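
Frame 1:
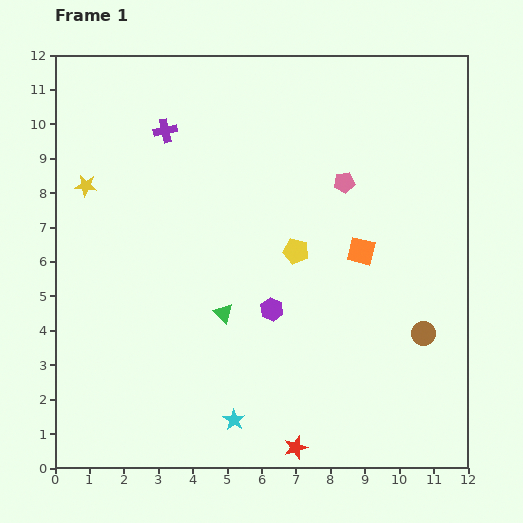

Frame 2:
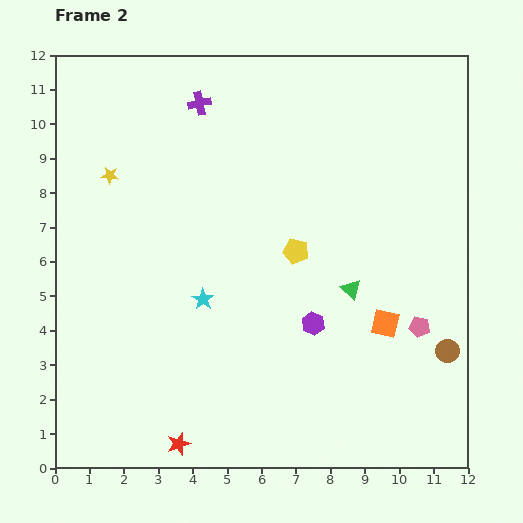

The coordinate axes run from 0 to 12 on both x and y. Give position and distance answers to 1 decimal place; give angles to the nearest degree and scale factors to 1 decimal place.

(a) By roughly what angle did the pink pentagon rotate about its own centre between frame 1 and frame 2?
17° clockwise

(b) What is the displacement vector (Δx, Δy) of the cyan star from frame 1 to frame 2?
(-0.9, 3.5)

The cyan star was at (5.2, 1.4) in frame 1 and (4.3, 4.9) in frame 2.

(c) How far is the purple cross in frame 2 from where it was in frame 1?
1.3

The purple cross moved from (3.2, 9.8) to (4.2, 10.6), a distance of √(1.0² + 0.8²) ≈ 1.3.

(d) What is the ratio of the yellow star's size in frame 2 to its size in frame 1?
0.8×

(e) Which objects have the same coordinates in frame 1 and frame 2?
the yellow pentagon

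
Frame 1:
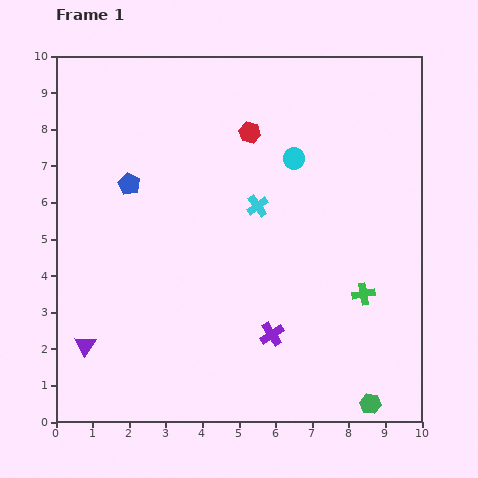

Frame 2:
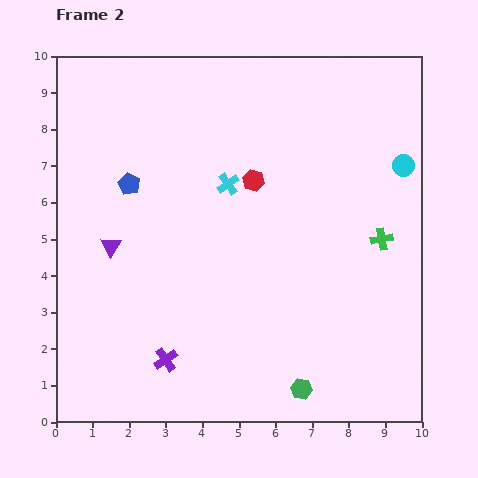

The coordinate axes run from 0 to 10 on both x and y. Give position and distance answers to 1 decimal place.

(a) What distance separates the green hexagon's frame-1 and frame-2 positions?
1.9

The green hexagon moved from (8.6, 0.5) to (6.7, 0.9), a distance of √(1.9² + 0.4²) ≈ 1.9.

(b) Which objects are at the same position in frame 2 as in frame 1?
the blue pentagon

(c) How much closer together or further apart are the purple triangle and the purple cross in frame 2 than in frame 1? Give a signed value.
-1.7

Distance in frame 1: 5.1. Distance in frame 2: 3.4.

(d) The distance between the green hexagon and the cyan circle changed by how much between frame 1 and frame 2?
-0.3

Distance in frame 1: 7.0. Distance in frame 2: 6.7.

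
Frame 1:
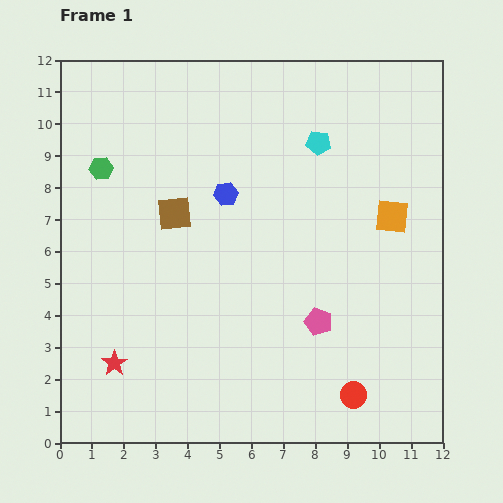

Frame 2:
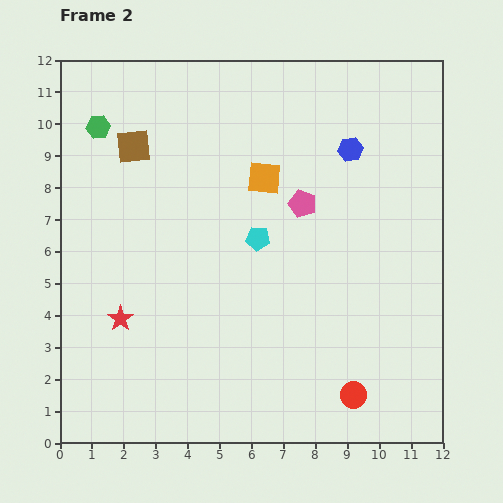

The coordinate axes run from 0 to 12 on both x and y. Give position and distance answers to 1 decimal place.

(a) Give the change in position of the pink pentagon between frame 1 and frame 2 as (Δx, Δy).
(-0.5, 3.7)

The pink pentagon was at (8.1, 3.8) in frame 1 and (7.6, 7.5) in frame 2.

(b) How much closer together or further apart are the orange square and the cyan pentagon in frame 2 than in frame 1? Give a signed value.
-1.4

Distance in frame 1: 3.3. Distance in frame 2: 1.9.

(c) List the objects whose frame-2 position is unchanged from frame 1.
the red circle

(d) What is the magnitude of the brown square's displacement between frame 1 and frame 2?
2.5

The brown square moved from (3.6, 7.2) to (2.3, 9.3), a distance of √(1.3² + 2.1²) ≈ 2.5.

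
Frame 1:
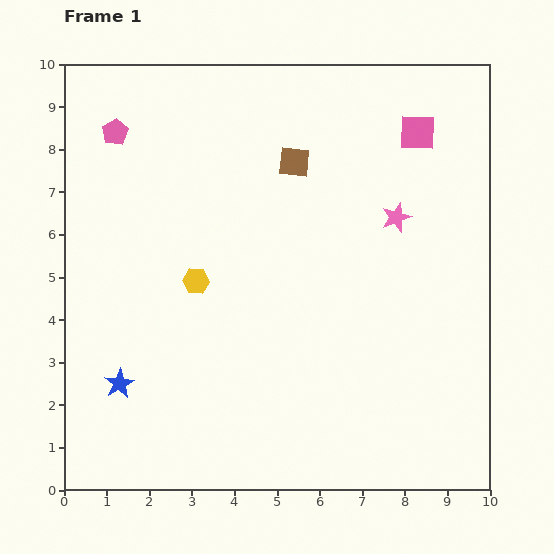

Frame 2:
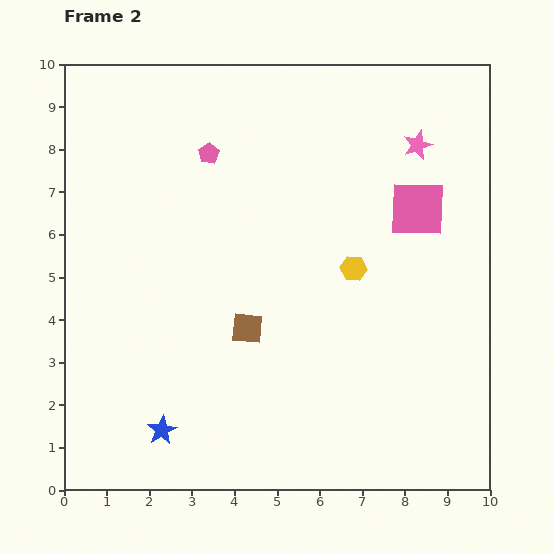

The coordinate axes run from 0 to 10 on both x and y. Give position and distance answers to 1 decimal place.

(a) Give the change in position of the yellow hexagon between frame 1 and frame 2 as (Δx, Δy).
(3.7, 0.3)

The yellow hexagon was at (3.1, 4.9) in frame 1 and (6.8, 5.2) in frame 2.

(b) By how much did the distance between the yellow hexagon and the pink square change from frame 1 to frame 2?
-4.2

Distance in frame 1: 6.3. Distance in frame 2: 2.1.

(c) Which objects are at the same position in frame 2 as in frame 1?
none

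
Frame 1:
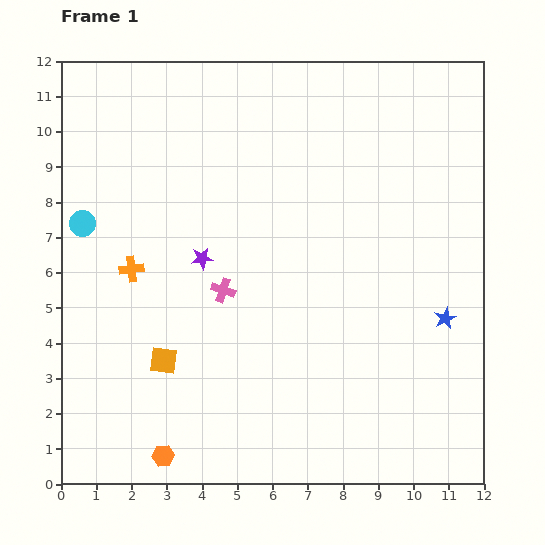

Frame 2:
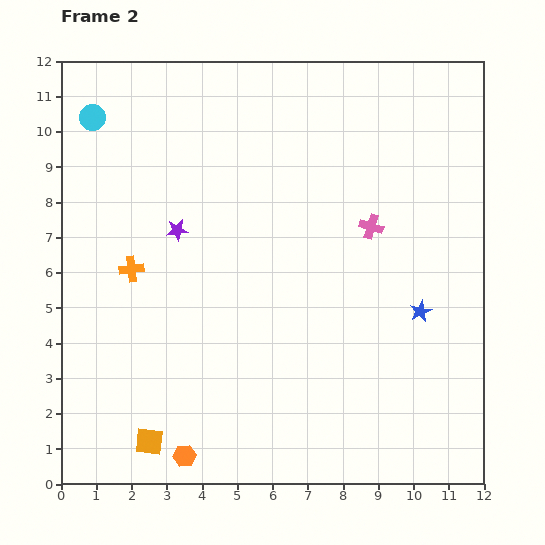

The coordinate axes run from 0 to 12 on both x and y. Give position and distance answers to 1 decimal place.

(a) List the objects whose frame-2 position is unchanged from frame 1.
the orange cross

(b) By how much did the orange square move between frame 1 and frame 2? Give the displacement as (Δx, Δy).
(-0.4, -2.3)

The orange square was at (2.9, 3.5) in frame 1 and (2.5, 1.2) in frame 2.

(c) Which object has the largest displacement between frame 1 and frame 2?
the pink cross

(moved 4.6; next 3.0)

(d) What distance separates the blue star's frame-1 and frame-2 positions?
0.7

The blue star moved from (10.9, 4.7) to (10.2, 4.9), a distance of √(0.7² + 0.2²) ≈ 0.7.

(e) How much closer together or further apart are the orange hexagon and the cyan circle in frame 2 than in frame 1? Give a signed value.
+2.9

Distance in frame 1: 7.0. Distance in frame 2: 9.9.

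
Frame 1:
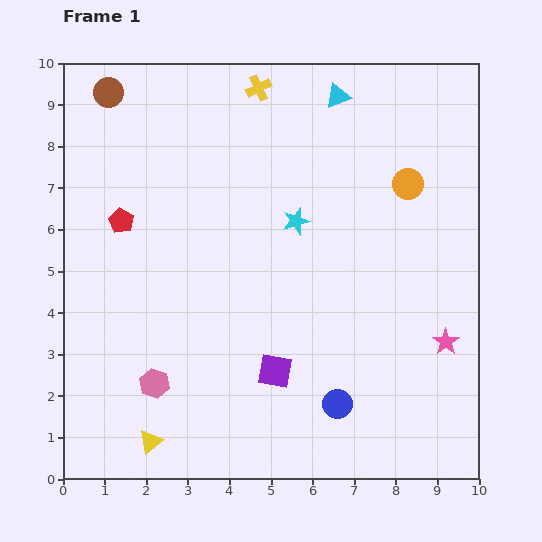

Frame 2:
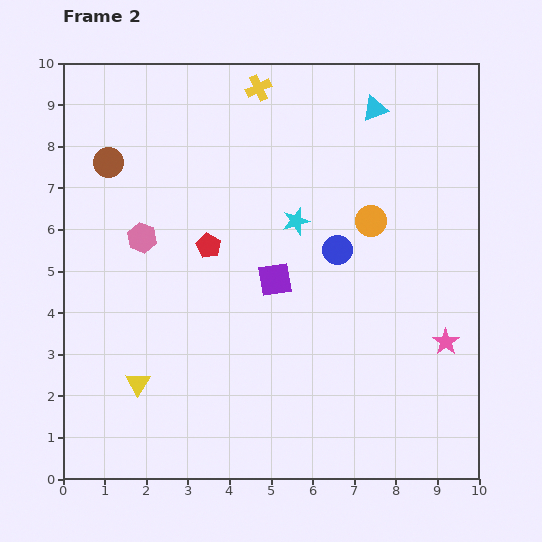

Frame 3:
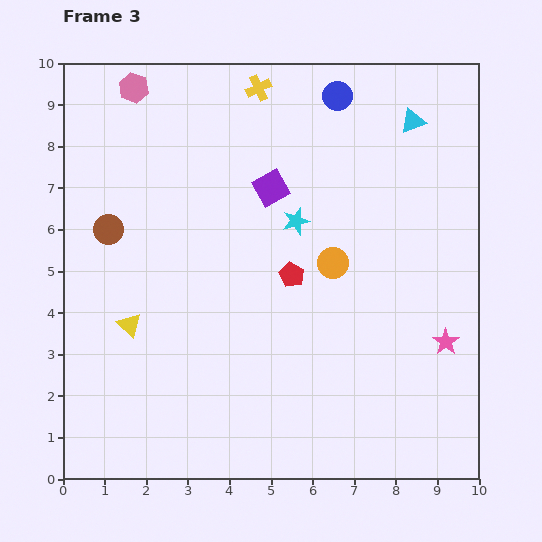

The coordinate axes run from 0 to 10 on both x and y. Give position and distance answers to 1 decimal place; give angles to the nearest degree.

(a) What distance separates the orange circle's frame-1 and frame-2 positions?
1.3

The orange circle moved from (8.3, 7.1) to (7.4, 6.2), a distance of √(0.9² + 0.9²) ≈ 1.3.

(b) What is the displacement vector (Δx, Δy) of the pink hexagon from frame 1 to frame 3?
(-0.5, 7.1)

The pink hexagon was at (2.2, 2.3) in frame 1 and (1.7, 9.4) in frame 3.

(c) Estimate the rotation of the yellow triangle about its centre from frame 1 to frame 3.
37° counter-clockwise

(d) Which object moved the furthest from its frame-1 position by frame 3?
the blue circle

(moved 7.4; next 7.1)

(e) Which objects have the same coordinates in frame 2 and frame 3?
the yellow cross, the cyan star, the pink star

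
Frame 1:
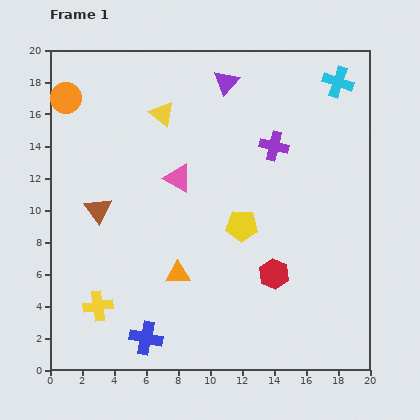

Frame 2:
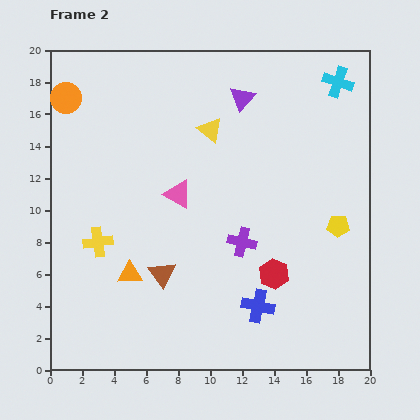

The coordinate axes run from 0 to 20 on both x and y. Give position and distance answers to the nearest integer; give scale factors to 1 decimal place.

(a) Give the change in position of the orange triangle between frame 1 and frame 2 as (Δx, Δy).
(-3, 0)

The orange triangle was at (8, 6) in frame 1 and (5, 6) in frame 2.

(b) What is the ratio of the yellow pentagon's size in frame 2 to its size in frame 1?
0.7×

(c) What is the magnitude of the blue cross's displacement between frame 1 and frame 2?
7

The blue cross moved from (6, 2) to (13, 4), a distance of √(7² + 2²) ≈ 7.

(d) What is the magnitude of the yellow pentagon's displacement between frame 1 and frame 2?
6

The yellow pentagon moved from (12, 9) to (18, 9), a distance of √(6² + 0²) ≈ 6.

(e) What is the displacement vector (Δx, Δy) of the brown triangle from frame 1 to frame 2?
(4, -4)

The brown triangle was at (3, 10) in frame 1 and (7, 6) in frame 2.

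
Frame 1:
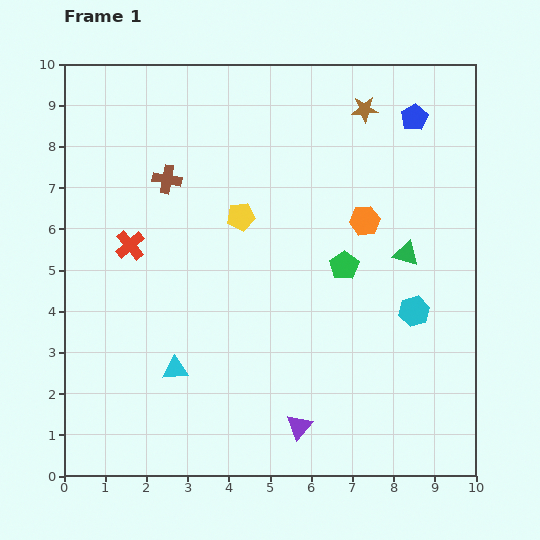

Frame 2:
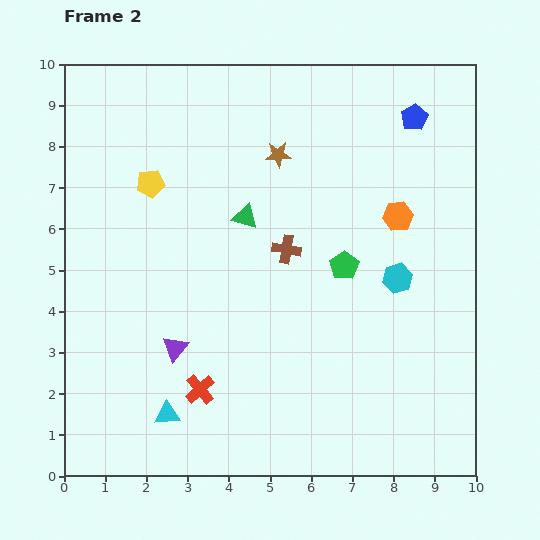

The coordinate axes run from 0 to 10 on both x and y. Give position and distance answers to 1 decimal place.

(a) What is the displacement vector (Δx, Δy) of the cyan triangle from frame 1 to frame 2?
(-0.2, -1.1)

The cyan triangle was at (2.7, 2.6) in frame 1 and (2.5, 1.5) in frame 2.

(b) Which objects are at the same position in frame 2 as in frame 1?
the green pentagon, the blue pentagon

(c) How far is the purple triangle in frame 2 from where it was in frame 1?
3.6

The purple triangle moved from (5.7, 1.2) to (2.7, 3.1), a distance of √(3.0² + 1.9²) ≈ 3.6.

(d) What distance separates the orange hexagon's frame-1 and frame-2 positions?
0.8

The orange hexagon moved from (7.3, 6.2) to (8.1, 6.3), a distance of √(0.8² + 0.1²) ≈ 0.8.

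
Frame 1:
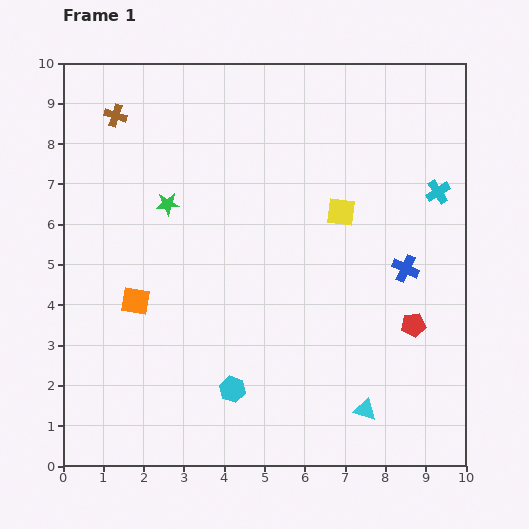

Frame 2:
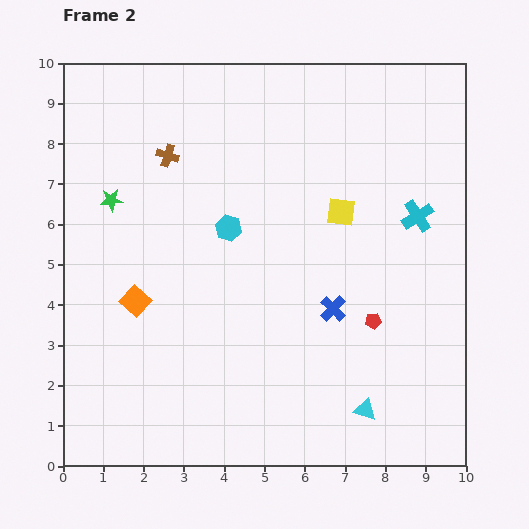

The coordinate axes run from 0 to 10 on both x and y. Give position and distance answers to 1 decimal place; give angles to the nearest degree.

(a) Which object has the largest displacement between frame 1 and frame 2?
the cyan hexagon

(moved 4.0; next 2.1)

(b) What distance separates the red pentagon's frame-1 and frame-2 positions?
1.0

The red pentagon moved from (8.7, 3.5) to (7.7, 3.6), a distance of √(1.0² + 0.1²) ≈ 1.0.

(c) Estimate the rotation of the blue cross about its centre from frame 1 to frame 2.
20° clockwise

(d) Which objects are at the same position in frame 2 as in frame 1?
the yellow square, the orange square, the cyan triangle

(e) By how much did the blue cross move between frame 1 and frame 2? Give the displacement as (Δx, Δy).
(-1.8, -1.0)

The blue cross was at (8.5, 4.9) in frame 1 and (6.7, 3.9) in frame 2.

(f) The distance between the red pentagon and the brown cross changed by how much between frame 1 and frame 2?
-2.5

Distance in frame 1: 9.0. Distance in frame 2: 6.5.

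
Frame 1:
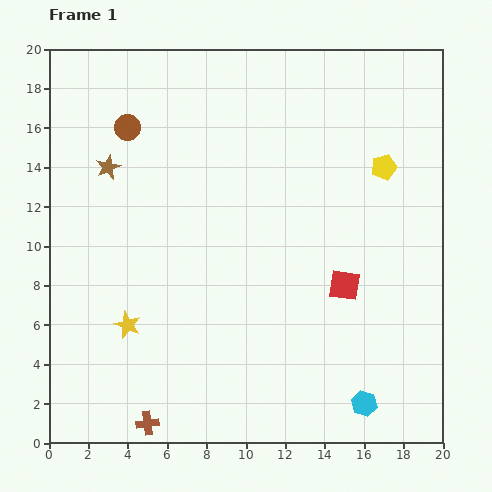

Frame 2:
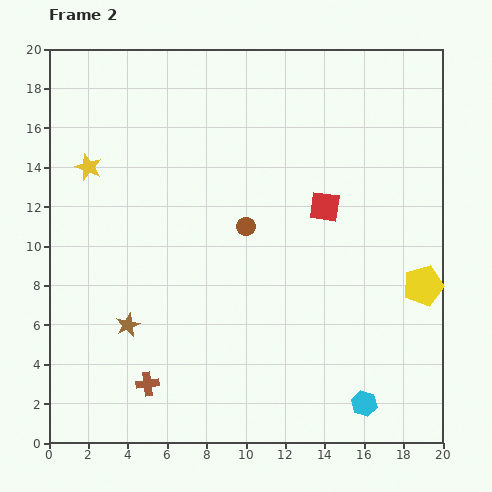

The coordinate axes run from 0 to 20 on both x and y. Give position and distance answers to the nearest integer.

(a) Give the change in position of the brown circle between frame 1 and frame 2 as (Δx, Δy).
(6, -5)

The brown circle was at (4, 16) in frame 1 and (10, 11) in frame 2.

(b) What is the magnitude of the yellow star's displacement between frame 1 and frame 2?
8

The yellow star moved from (4, 6) to (2, 14), a distance of √(2² + 8²) ≈ 8.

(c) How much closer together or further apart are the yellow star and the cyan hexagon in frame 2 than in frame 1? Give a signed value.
+5

Distance in frame 1: 13. Distance in frame 2: 18.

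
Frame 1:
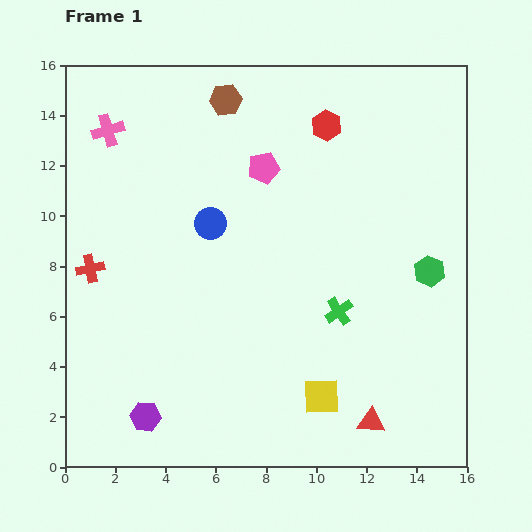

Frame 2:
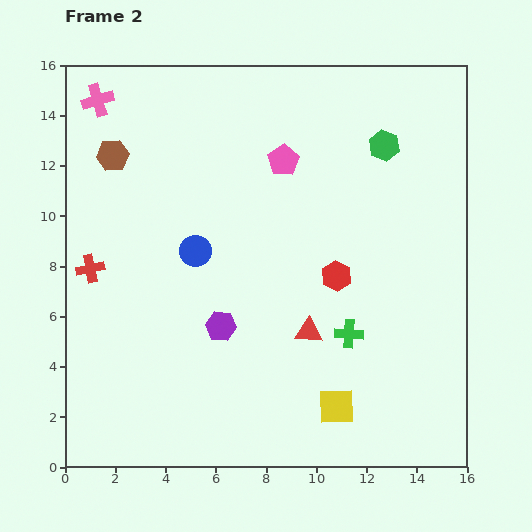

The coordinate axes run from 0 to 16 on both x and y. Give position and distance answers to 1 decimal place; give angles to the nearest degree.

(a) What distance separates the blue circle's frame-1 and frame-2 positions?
1.3

The blue circle moved from (5.8, 9.7) to (5.2, 8.6), a distance of √(0.6² + 1.1²) ≈ 1.3.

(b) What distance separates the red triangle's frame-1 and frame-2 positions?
4.4

The red triangle moved from (12.2, 1.8) to (9.7, 5.4), a distance of √(2.5² + 3.6²) ≈ 4.4.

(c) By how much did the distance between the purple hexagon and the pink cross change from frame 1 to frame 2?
-1.3

Distance in frame 1: 11.5. Distance in frame 2: 10.2.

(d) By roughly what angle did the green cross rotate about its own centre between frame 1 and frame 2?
39° clockwise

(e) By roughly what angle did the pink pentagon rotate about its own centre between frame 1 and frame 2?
21° counter-clockwise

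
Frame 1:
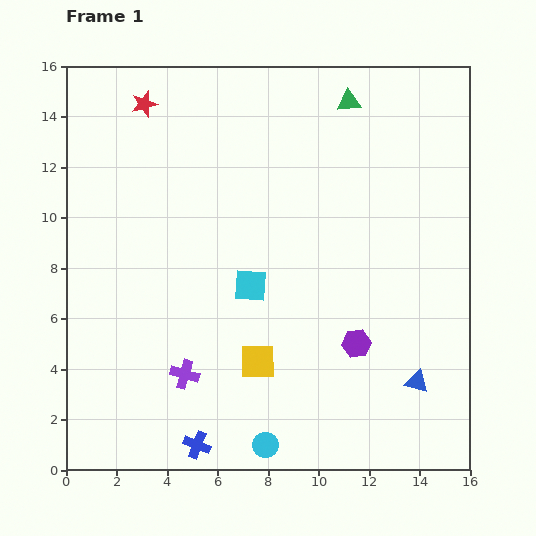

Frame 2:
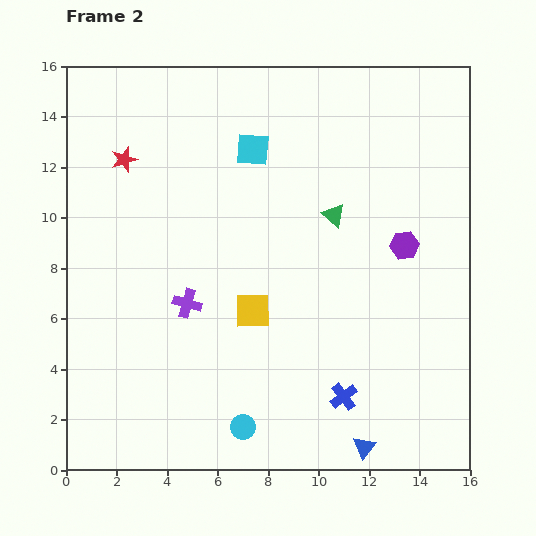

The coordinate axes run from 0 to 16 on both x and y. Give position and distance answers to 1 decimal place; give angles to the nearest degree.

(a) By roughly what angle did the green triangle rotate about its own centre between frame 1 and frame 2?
47° clockwise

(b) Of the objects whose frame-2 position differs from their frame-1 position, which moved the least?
the cyan circle

(moved 1.1)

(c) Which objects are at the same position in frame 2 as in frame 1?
none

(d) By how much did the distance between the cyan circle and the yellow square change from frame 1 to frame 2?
+1.3

Distance in frame 1: 3.3. Distance in frame 2: 4.6.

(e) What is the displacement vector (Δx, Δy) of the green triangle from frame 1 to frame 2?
(-0.6, -4.5)

The green triangle was at (11.2, 14.6) in frame 1 and (10.6, 10.1) in frame 2.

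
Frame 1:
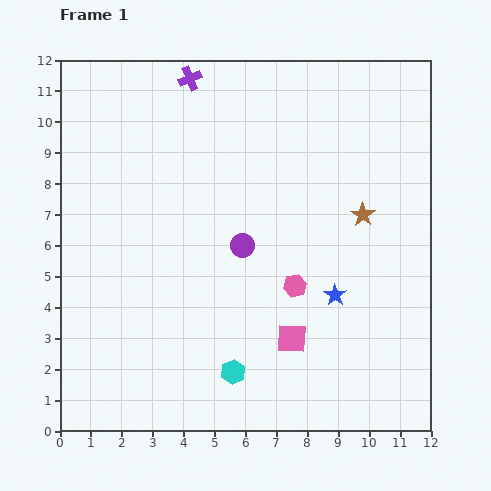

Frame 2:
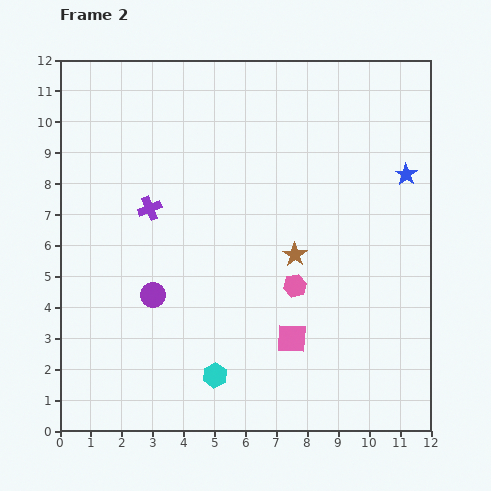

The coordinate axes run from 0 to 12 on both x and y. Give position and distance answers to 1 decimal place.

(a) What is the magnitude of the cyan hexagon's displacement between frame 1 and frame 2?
0.6

The cyan hexagon moved from (5.6, 1.9) to (5.0, 1.8), a distance of √(0.6² + 0.1²) ≈ 0.6.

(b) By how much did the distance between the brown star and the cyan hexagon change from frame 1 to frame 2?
-1.9

Distance in frame 1: 6.6. Distance in frame 2: 4.7.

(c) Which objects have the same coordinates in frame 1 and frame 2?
the pink square, the pink hexagon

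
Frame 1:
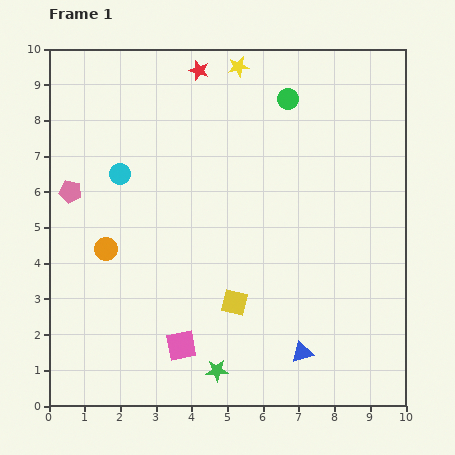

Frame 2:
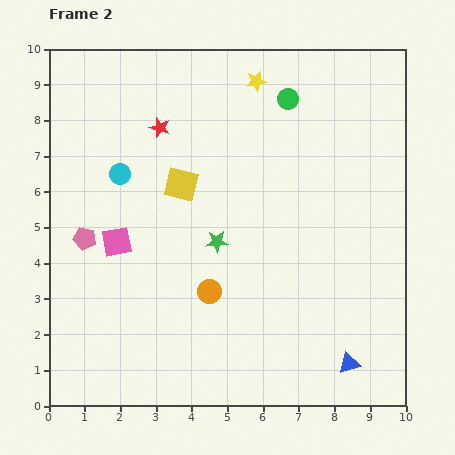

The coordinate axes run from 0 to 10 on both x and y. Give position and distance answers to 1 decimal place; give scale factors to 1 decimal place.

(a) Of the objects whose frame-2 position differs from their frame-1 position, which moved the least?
the yellow star

(moved 0.6)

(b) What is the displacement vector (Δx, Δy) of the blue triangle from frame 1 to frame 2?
(1.3, -0.3)

The blue triangle was at (7.1, 1.5) in frame 1 and (8.4, 1.2) in frame 2.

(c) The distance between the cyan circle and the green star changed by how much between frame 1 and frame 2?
-2.8

Distance in frame 1: 6.1. Distance in frame 2: 3.3.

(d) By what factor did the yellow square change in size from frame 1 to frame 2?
1.3×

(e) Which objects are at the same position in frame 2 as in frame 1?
the cyan circle, the green circle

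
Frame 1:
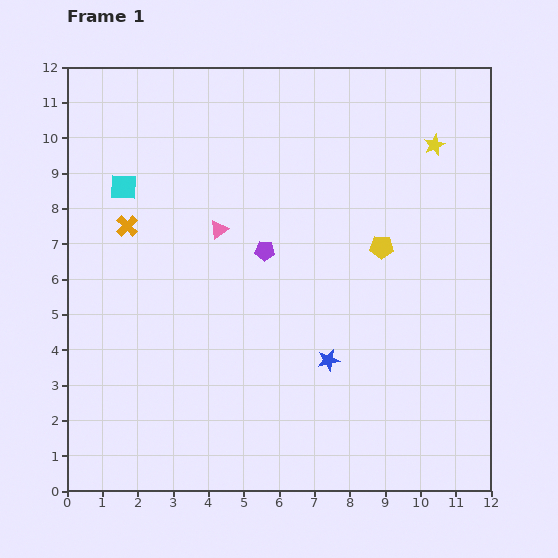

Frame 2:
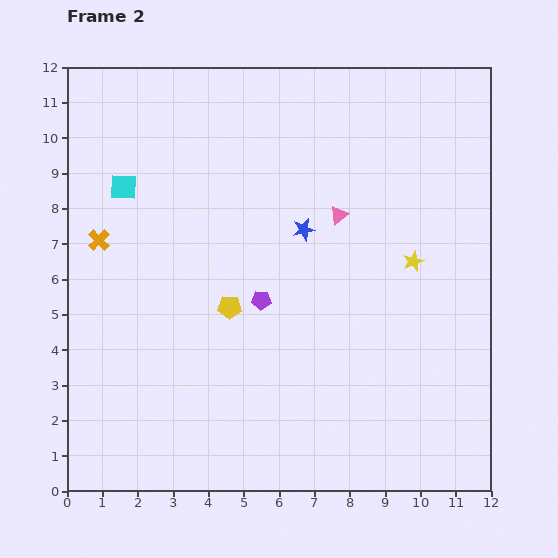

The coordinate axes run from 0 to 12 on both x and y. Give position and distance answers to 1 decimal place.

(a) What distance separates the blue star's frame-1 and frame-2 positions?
3.8

The blue star moved from (7.4, 3.7) to (6.7, 7.4), a distance of √(0.7² + 3.7²) ≈ 3.8.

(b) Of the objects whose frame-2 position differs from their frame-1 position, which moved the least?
the orange cross

(moved 0.9)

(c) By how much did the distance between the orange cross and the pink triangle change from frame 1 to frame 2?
+4.2

Distance in frame 1: 2.6. Distance in frame 2: 6.8.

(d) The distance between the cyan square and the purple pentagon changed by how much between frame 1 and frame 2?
+0.6

Distance in frame 1: 4.4. Distance in frame 2: 5.0.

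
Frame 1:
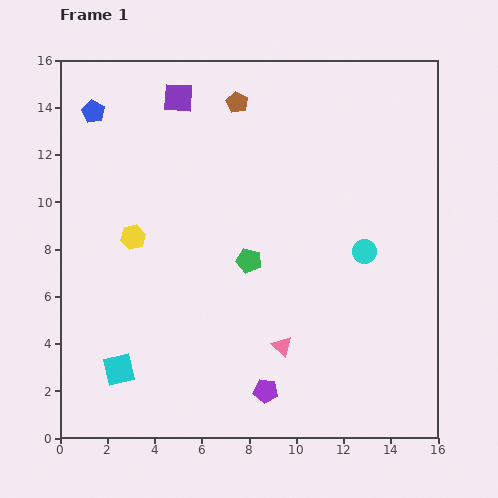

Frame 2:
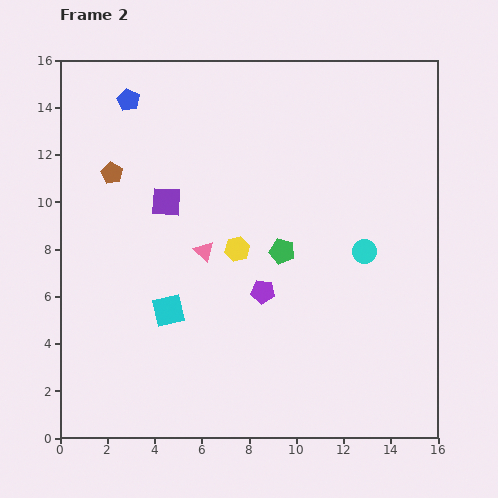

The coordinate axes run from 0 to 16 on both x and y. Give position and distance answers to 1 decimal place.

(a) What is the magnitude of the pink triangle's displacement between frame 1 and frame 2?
5.2

The pink triangle moved from (9.4, 3.9) to (6.1, 7.9), a distance of √(3.3² + 4.0²) ≈ 5.2.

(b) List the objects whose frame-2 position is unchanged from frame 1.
the cyan circle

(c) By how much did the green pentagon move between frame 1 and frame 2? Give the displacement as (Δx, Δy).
(1.4, 0.4)

The green pentagon was at (8.0, 7.5) in frame 1 and (9.4, 7.9) in frame 2.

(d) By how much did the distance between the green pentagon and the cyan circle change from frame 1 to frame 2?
-1.4

Distance in frame 1: 4.9. Distance in frame 2: 3.5.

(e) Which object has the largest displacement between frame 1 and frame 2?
the brown pentagon

(moved 6.1; next 5.2)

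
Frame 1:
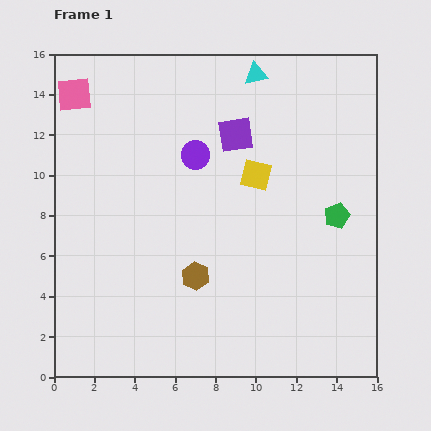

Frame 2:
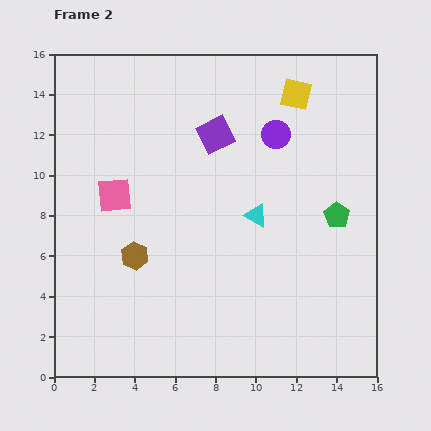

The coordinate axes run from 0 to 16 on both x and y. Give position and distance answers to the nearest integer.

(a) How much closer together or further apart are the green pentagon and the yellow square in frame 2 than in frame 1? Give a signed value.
+2

Distance in frame 1: 4. Distance in frame 2: 6.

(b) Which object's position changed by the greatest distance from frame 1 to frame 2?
the cyan triangle

(moved 7; next 5)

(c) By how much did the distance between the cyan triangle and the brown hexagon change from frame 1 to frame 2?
-4

Distance in frame 1: 10. Distance in frame 2: 6.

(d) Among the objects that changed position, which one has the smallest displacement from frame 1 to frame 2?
the purple square

(moved 1)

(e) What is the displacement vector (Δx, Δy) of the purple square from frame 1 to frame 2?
(-1, 0)

The purple square was at (9, 12) in frame 1 and (8, 12) in frame 2.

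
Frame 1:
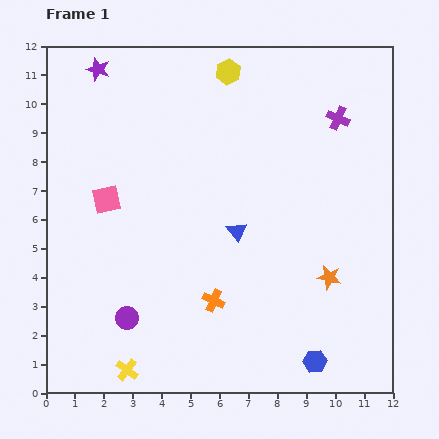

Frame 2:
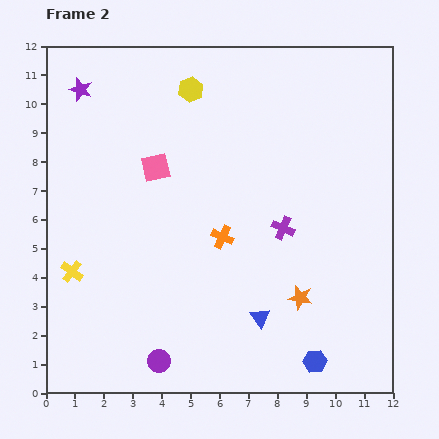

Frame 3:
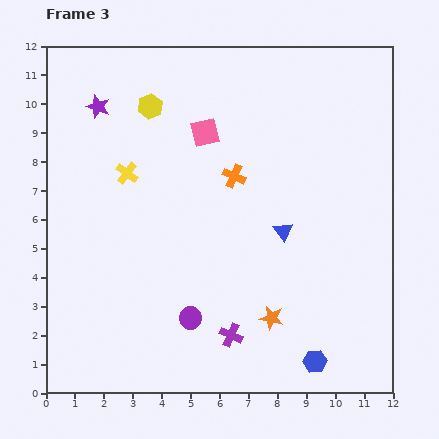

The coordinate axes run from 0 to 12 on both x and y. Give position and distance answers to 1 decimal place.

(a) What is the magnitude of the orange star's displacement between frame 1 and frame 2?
1.2

The orange star moved from (9.8, 4.0) to (8.8, 3.3), a distance of √(1.0² + 0.7²) ≈ 1.2.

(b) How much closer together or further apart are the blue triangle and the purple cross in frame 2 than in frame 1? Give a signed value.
-2.0

Distance in frame 1: 5.2. Distance in frame 2: 3.2.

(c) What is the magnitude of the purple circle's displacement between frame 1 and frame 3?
2.2

The purple circle moved from (2.8, 2.6) to (5.0, 2.6), a distance of √(2.2² + 0.0²) ≈ 2.2.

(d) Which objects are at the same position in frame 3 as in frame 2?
the blue hexagon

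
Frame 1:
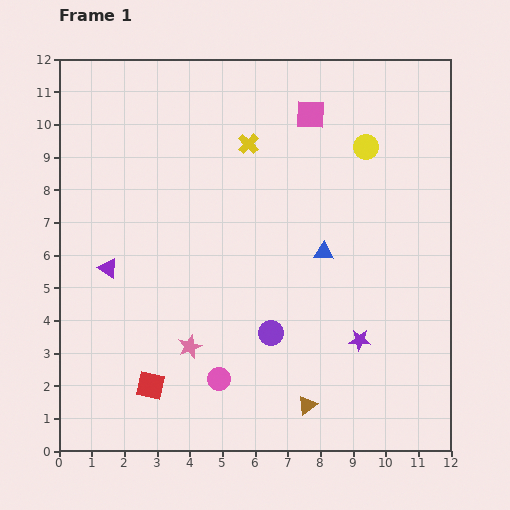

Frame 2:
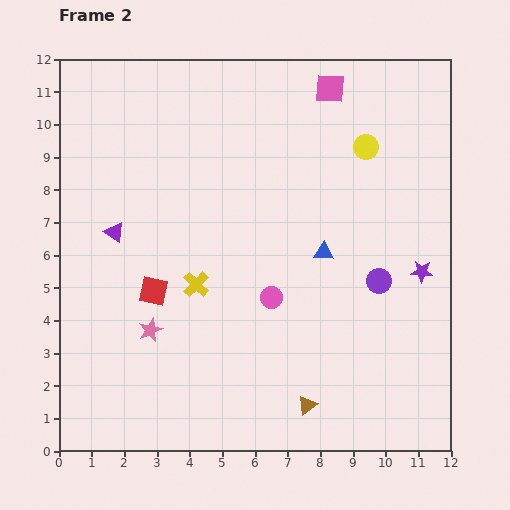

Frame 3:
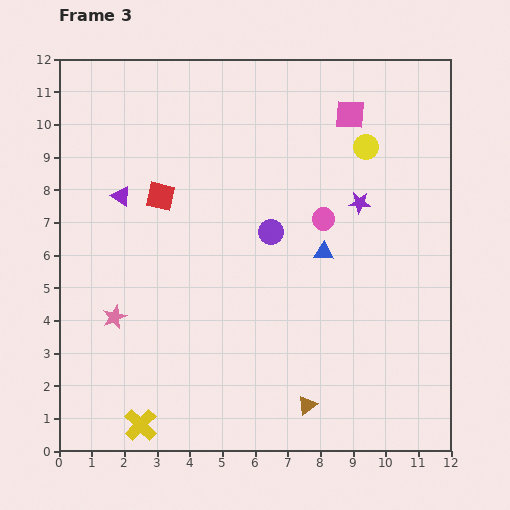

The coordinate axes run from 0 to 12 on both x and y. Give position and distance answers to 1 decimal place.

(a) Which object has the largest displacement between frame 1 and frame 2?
the yellow cross

(moved 4.6; next 3.7)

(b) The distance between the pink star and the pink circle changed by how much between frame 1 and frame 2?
+2.5

Distance in frame 1: 1.3. Distance in frame 2: 3.8.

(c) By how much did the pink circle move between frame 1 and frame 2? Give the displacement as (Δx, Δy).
(1.6, 2.5)

The pink circle was at (4.9, 2.2) in frame 1 and (6.5, 4.7) in frame 2.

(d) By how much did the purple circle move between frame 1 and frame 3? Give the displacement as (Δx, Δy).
(0.0, 3.1)

The purple circle was at (6.5, 3.6) in frame 1 and (6.5, 6.7) in frame 3.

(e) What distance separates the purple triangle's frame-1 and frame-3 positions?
2.2

The purple triangle moved from (1.5, 5.6) to (1.9, 7.8), a distance of √(0.4² + 2.2²) ≈ 2.2.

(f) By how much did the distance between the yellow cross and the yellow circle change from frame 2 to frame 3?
+4.2

Distance in frame 2: 6.7. Distance in frame 3: 10.9.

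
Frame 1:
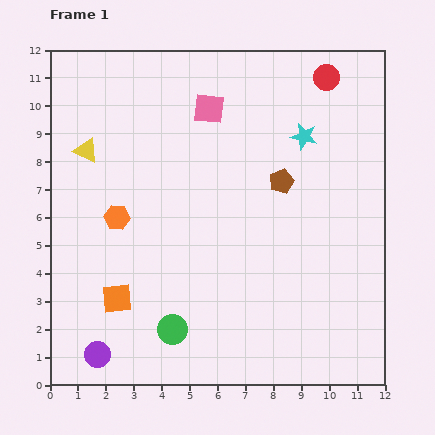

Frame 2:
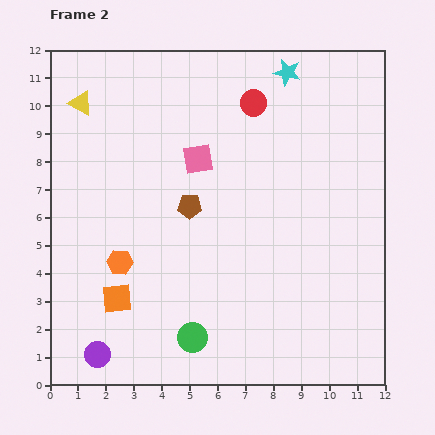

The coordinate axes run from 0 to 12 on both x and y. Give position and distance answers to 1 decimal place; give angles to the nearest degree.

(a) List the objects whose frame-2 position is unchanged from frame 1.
the orange square, the purple circle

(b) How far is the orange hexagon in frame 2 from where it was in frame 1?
1.6

The orange hexagon moved from (2.4, 6.0) to (2.5, 4.4), a distance of √(0.1² + 1.6²) ≈ 1.6.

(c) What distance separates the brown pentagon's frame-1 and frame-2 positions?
3.4

The brown pentagon moved from (8.3, 7.3) to (5.0, 6.4), a distance of √(3.3² + 0.9²) ≈ 3.4.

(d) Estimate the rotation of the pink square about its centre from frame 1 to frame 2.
15° counter-clockwise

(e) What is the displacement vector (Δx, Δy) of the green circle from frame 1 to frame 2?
(0.7, -0.3)

The green circle was at (4.4, 2.0) in frame 1 and (5.1, 1.7) in frame 2.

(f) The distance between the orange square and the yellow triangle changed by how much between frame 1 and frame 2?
+1.7

Distance in frame 1: 5.4. Distance in frame 2: 7.1.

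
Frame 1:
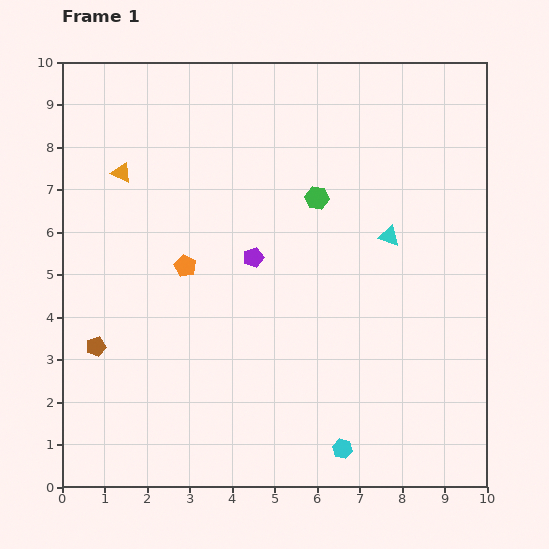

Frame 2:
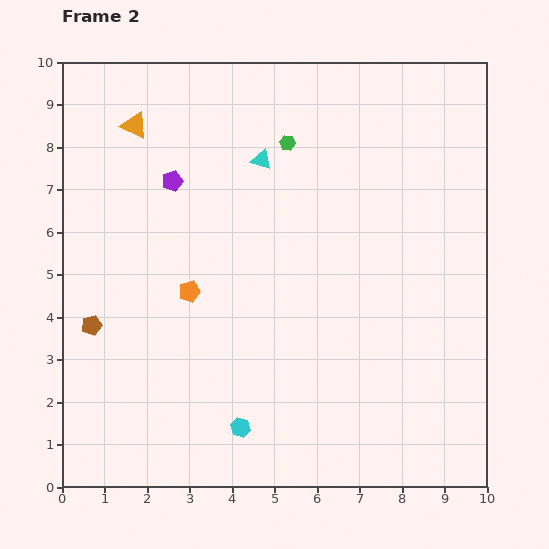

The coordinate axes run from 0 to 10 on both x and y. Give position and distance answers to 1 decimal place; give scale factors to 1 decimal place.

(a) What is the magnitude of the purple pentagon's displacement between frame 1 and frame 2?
2.6

The purple pentagon moved from (4.5, 5.4) to (2.6, 7.2), a distance of √(1.9² + 1.8²) ≈ 2.6.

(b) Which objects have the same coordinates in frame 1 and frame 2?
none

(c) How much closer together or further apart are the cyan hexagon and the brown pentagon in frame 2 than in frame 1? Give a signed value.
-2.1

Distance in frame 1: 6.3. Distance in frame 2: 4.2.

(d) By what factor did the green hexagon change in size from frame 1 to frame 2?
0.7×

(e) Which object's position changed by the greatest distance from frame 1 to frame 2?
the cyan triangle

(moved 3.5; next 2.6)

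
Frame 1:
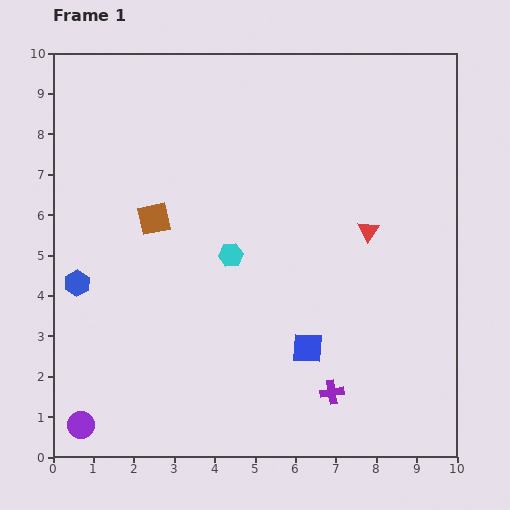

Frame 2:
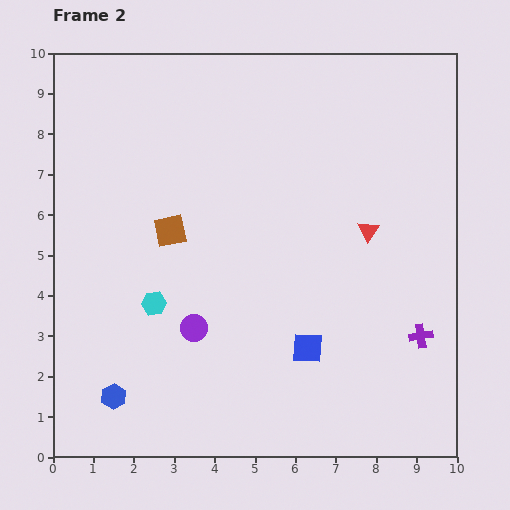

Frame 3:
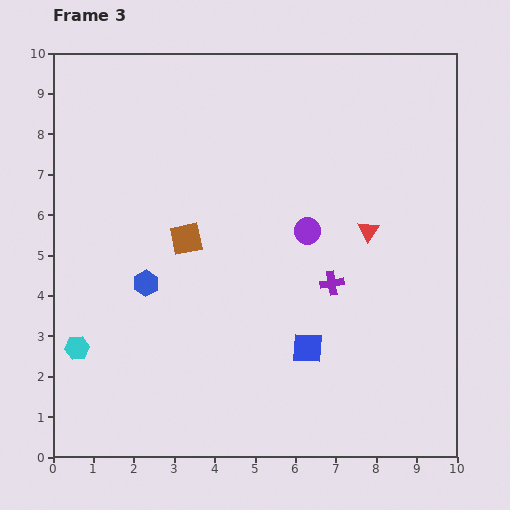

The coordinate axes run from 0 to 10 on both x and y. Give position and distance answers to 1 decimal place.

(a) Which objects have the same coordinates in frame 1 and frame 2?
the red triangle, the blue square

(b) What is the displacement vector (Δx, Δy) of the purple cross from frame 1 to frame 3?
(0.0, 2.7)

The purple cross was at (6.9, 1.6) in frame 1 and (6.9, 4.3) in frame 3.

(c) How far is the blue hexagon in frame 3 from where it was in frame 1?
1.7

The blue hexagon moved from (0.6, 4.3) to (2.3, 4.3), a distance of √(1.7² + 0.0²) ≈ 1.7.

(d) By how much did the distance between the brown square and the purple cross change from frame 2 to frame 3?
-2.9

Distance in frame 2: 6.7. Distance in frame 3: 3.8.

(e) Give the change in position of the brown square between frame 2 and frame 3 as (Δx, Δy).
(0.4, -0.2)

The brown square was at (2.9, 5.6) in frame 2 and (3.3, 5.4) in frame 3.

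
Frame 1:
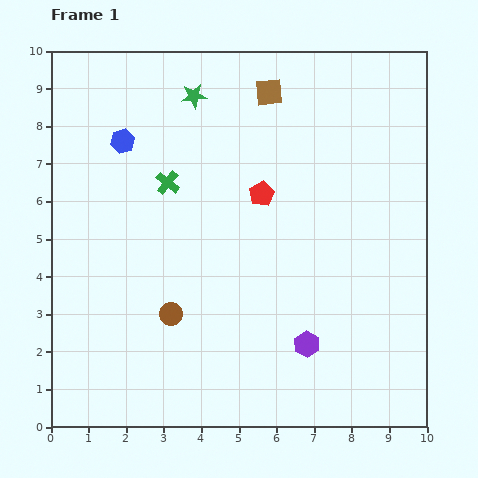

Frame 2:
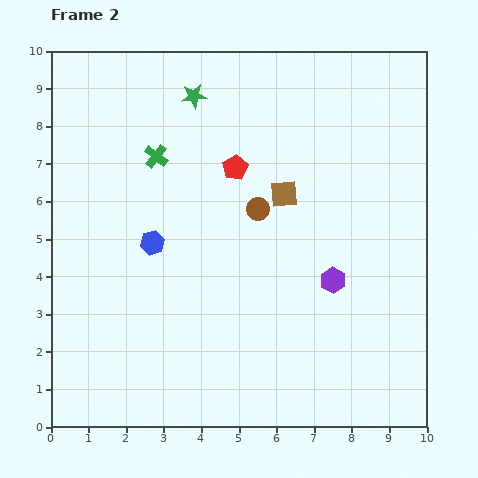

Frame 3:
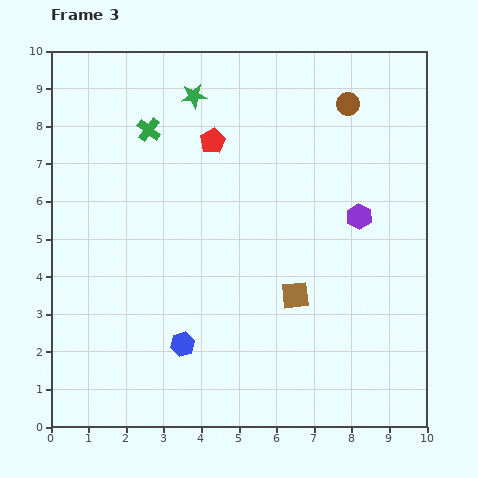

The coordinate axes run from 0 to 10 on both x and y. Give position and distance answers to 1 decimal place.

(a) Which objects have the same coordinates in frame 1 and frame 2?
the green star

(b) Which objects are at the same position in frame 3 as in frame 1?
the green star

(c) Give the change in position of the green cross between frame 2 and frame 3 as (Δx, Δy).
(-0.2, 0.7)

The green cross was at (2.8, 7.2) in frame 2 and (2.6, 7.9) in frame 3.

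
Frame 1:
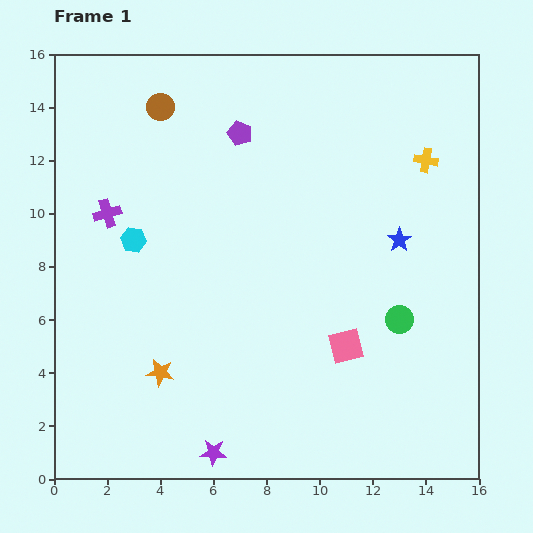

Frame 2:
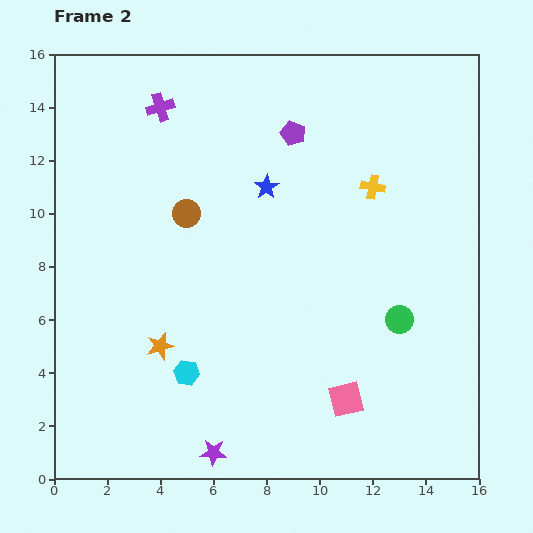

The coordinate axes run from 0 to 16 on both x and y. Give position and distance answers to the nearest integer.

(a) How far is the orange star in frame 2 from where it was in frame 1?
1

The orange star moved from (4, 4) to (4, 5), a distance of √(0² + 1²) ≈ 1.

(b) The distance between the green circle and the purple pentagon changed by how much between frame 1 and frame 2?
-1

Distance in frame 1: 9. Distance in frame 2: 8.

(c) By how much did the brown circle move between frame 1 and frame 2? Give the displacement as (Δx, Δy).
(1, -4)

The brown circle was at (4, 14) in frame 1 and (5, 10) in frame 2.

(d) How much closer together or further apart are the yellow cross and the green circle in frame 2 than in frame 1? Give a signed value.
-1

Distance in frame 1: 6. Distance in frame 2: 5.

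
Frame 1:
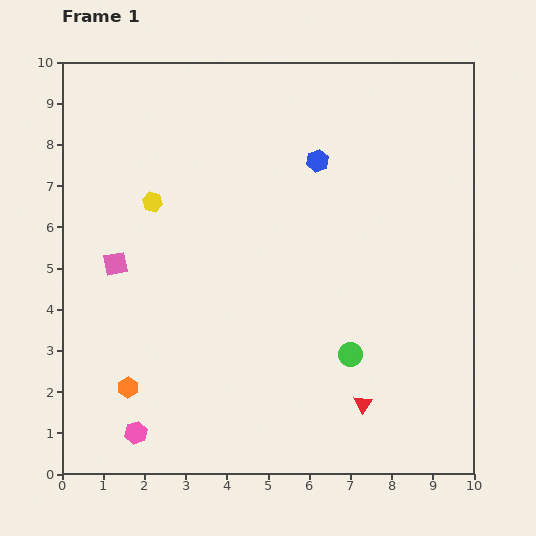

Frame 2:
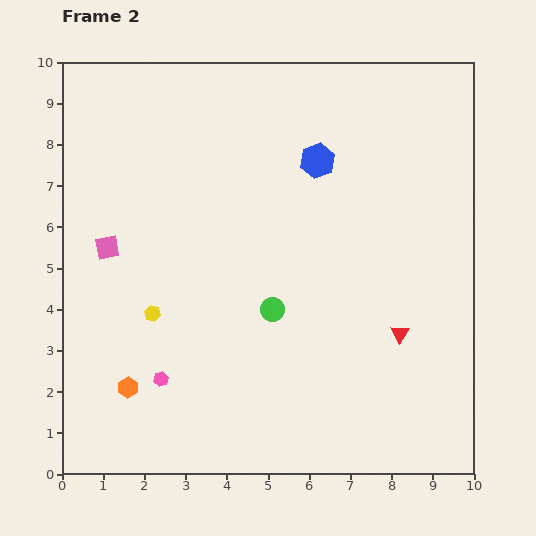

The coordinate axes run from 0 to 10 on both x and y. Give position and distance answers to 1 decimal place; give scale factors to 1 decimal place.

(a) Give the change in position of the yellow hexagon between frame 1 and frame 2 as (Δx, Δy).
(0.0, -2.7)

The yellow hexagon was at (2.2, 6.6) in frame 1 and (2.2, 3.9) in frame 2.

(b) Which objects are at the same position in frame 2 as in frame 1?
the blue hexagon, the orange hexagon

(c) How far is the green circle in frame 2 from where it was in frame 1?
2.2

The green circle moved from (7.0, 2.9) to (5.1, 4.0), a distance of √(1.9² + 1.1²) ≈ 2.2.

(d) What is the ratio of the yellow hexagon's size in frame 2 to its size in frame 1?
0.8×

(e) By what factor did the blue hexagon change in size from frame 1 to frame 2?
1.6×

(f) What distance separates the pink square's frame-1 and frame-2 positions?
0.4

The pink square moved from (1.3, 5.1) to (1.1, 5.5), a distance of √(0.2² + 0.4²) ≈ 0.4.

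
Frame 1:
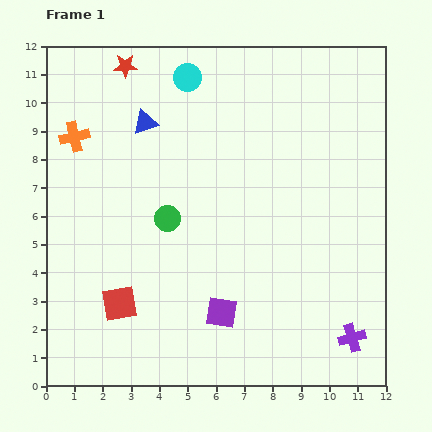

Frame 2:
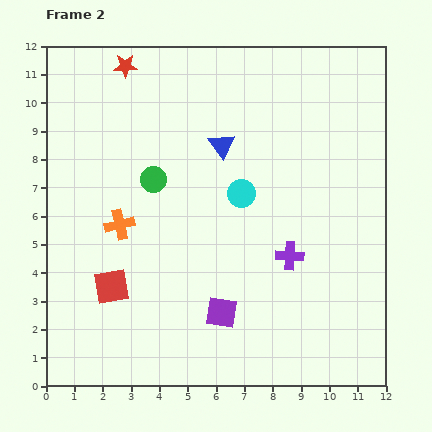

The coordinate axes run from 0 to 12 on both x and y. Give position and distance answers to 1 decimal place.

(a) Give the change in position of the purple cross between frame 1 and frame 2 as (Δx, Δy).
(-2.2, 2.9)

The purple cross was at (10.8, 1.7) in frame 1 and (8.6, 4.6) in frame 2.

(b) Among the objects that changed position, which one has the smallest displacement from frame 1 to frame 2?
the red square

(moved 0.7)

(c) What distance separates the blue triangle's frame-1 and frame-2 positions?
2.8

The blue triangle moved from (3.5, 9.3) to (6.2, 8.5), a distance of √(2.7² + 0.8²) ≈ 2.8.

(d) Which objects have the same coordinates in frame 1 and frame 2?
the red star, the purple square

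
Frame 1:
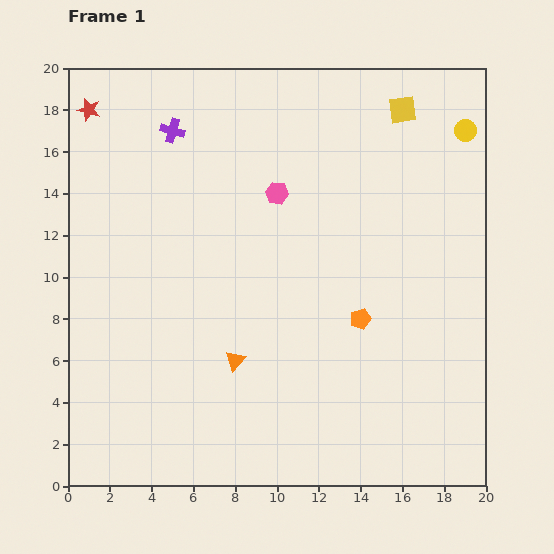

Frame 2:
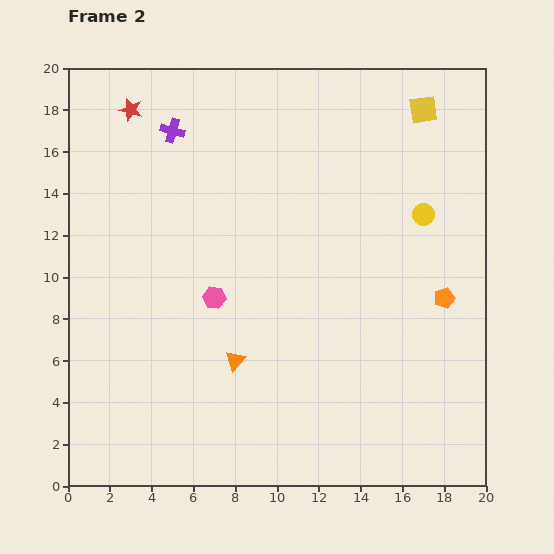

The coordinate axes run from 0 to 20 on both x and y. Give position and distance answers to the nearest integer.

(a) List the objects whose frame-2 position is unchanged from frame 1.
the orange triangle, the purple cross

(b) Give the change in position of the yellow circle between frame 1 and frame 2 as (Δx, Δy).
(-2, -4)

The yellow circle was at (19, 17) in frame 1 and (17, 13) in frame 2.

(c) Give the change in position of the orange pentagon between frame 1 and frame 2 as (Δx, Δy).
(4, 1)

The orange pentagon was at (14, 8) in frame 1 and (18, 9) in frame 2.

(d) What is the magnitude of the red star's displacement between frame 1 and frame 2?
2

The red star moved from (1, 18) to (3, 18), a distance of √(2² + 0²) ≈ 2.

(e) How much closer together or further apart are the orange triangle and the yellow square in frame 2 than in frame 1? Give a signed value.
+1

Distance in frame 1: 14. Distance in frame 2: 15.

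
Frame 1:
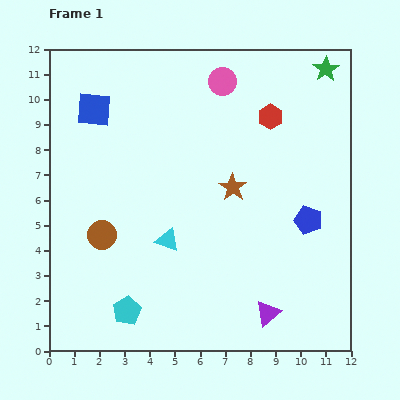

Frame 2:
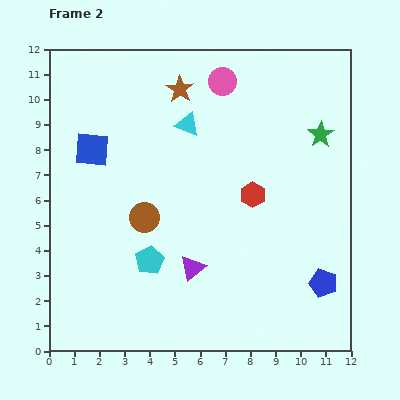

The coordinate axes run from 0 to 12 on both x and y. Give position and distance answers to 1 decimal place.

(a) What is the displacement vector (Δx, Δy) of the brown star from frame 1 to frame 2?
(-2.1, 3.9)

The brown star was at (7.3, 6.5) in frame 1 and (5.2, 10.4) in frame 2.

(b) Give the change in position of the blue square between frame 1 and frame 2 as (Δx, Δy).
(-0.1, -1.6)

The blue square was at (1.8, 9.6) in frame 1 and (1.7, 8.0) in frame 2.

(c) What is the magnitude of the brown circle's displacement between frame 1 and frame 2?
1.8

The brown circle moved from (2.1, 4.6) to (3.8, 5.3), a distance of √(1.7² + 0.7²) ≈ 1.8.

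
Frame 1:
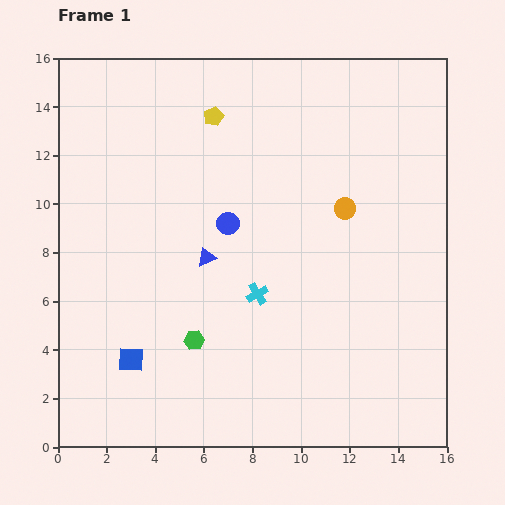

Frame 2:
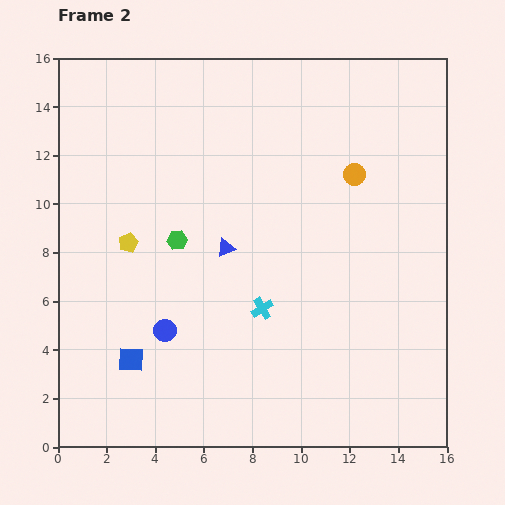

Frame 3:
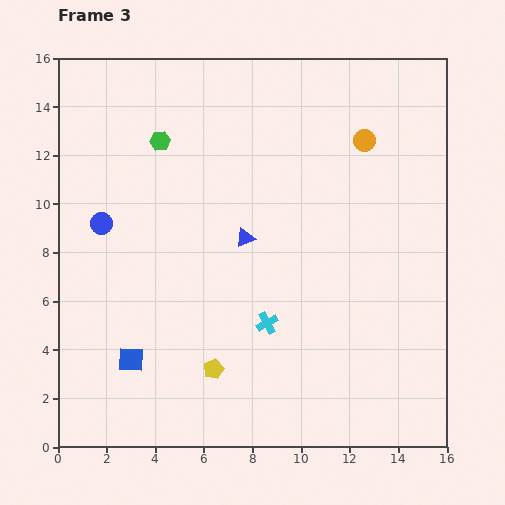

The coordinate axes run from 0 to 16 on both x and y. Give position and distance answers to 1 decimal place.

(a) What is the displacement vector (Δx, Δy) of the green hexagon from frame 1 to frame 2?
(-0.7, 4.1)

The green hexagon was at (5.6, 4.4) in frame 1 and (4.9, 8.5) in frame 2.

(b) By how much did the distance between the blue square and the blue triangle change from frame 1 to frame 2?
+0.8

Distance in frame 1: 5.2. Distance in frame 2: 6.0.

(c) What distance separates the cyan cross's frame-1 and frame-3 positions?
1.3

The cyan cross moved from (8.2, 6.3) to (8.6, 5.1), a distance of √(0.4² + 1.2²) ≈ 1.3.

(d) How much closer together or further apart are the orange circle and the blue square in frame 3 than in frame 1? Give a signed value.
+2.4

Distance in frame 1: 10.8. Distance in frame 3: 13.2.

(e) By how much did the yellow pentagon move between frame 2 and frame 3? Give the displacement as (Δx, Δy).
(3.5, -5.2)

The yellow pentagon was at (2.9, 8.4) in frame 2 and (6.4, 3.2) in frame 3.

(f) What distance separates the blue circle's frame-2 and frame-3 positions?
5.1

The blue circle moved from (4.4, 4.8) to (1.8, 9.2), a distance of √(2.6² + 4.4²) ≈ 5.1.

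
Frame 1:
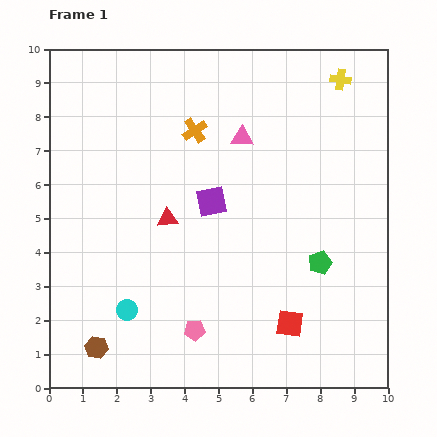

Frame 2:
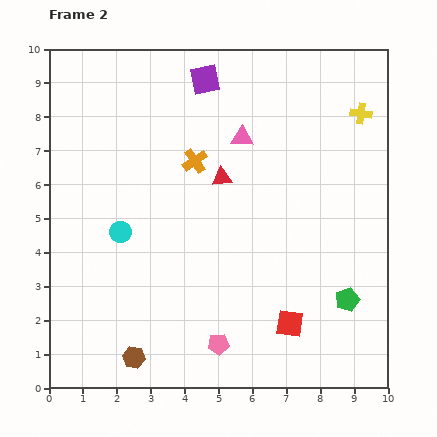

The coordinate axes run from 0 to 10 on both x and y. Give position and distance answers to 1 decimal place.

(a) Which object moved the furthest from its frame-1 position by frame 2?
the purple square

(moved 3.6; next 2.3)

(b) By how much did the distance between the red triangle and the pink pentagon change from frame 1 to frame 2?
+1.5

Distance in frame 1: 3.4. Distance in frame 2: 4.9.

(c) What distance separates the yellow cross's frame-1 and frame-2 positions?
1.2

The yellow cross moved from (8.6, 9.1) to (9.2, 8.1), a distance of √(0.6² + 1.0²) ≈ 1.2.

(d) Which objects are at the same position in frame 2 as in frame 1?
the red square, the pink triangle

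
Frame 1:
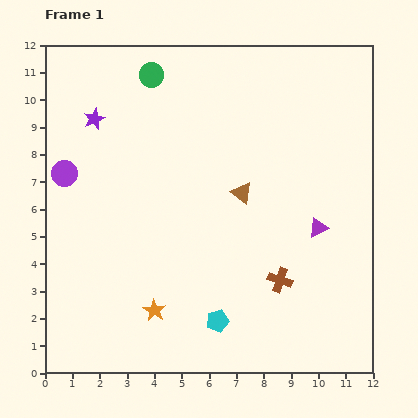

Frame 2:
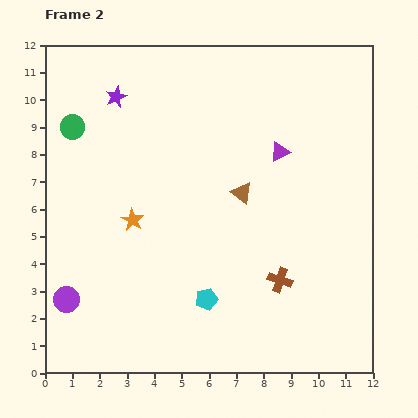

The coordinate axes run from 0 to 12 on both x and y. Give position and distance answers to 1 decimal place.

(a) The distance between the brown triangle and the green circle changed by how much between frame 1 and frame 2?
+1.2

Distance in frame 1: 5.4. Distance in frame 2: 6.6.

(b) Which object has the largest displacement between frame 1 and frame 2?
the purple circle

(moved 4.6; next 3.5)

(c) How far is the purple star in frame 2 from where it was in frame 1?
1.1

The purple star moved from (1.8, 9.3) to (2.6, 10.1), a distance of √(0.8² + 0.8²) ≈ 1.1.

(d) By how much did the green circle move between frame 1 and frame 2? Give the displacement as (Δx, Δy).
(-2.9, -1.9)

The green circle was at (3.9, 10.9) in frame 1 and (1.0, 9.0) in frame 2.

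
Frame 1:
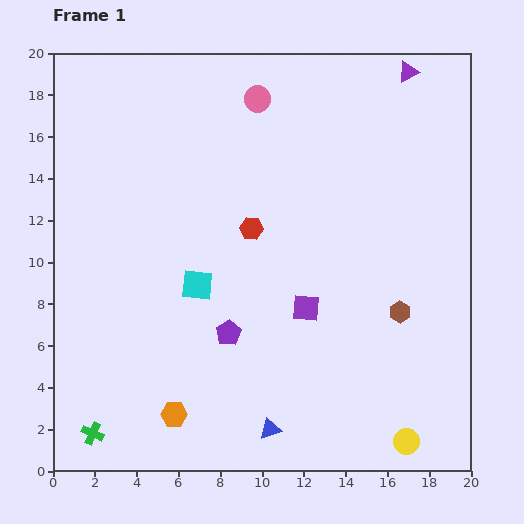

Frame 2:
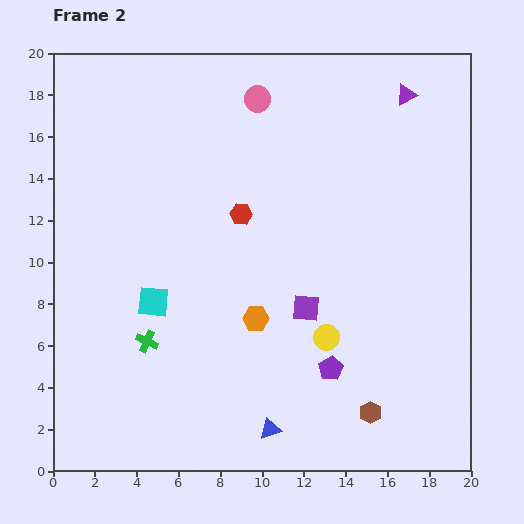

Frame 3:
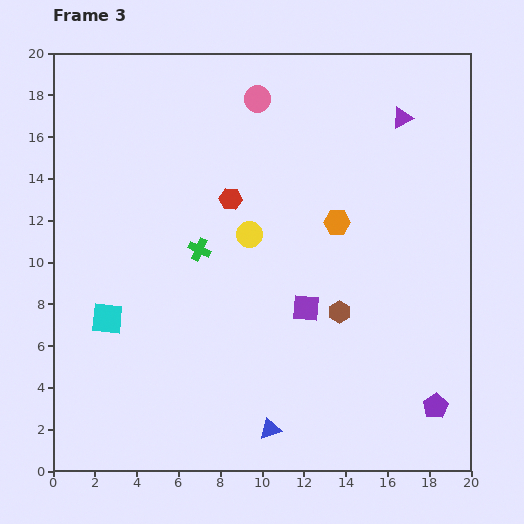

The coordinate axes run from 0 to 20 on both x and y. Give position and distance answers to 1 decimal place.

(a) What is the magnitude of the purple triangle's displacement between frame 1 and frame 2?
1.1

The purple triangle moved from (17.0, 19.1) to (16.9, 18.0), a distance of √(0.1² + 1.1²) ≈ 1.1.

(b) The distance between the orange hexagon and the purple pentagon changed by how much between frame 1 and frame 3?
+5.3

Distance in frame 1: 4.7. Distance in frame 3: 10.0.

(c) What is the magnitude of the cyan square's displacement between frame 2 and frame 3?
2.3

The cyan square moved from (4.8, 8.1) to (2.6, 7.3), a distance of √(2.2² + 0.8²) ≈ 2.3.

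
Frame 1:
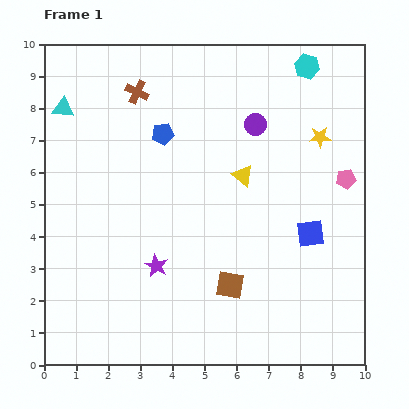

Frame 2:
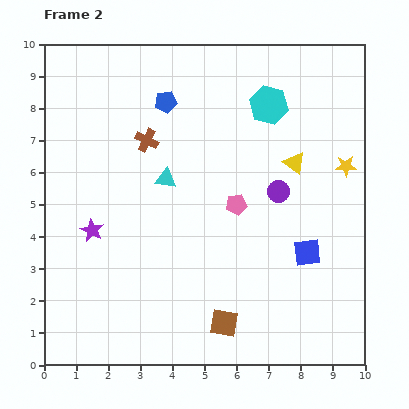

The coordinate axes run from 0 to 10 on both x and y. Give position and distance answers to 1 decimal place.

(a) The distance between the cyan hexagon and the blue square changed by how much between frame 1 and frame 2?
-0.4

Distance in frame 1: 5.2. Distance in frame 2: 4.8.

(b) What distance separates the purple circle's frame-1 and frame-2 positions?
2.2

The purple circle moved from (6.6, 7.5) to (7.3, 5.4), a distance of √(0.7² + 2.1²) ≈ 2.2.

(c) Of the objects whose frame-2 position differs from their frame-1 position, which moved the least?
the blue square

(moved 0.6)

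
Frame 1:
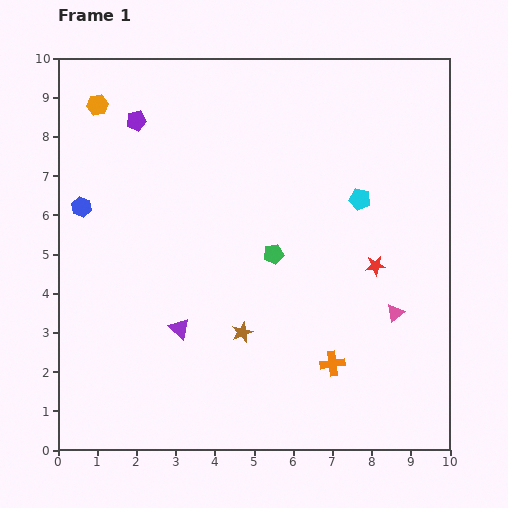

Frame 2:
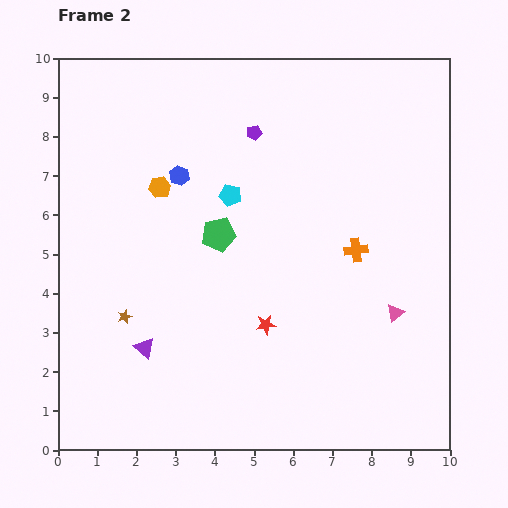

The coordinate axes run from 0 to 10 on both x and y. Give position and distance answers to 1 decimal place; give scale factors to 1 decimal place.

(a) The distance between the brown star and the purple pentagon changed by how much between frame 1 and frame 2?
-0.3

Distance in frame 1: 6.0. Distance in frame 2: 5.7.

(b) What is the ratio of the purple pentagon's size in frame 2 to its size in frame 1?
0.8×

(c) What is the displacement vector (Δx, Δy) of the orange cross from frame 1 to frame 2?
(0.6, 2.9)

The orange cross was at (7.0, 2.2) in frame 1 and (7.6, 5.1) in frame 2.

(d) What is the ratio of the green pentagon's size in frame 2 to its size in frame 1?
1.7×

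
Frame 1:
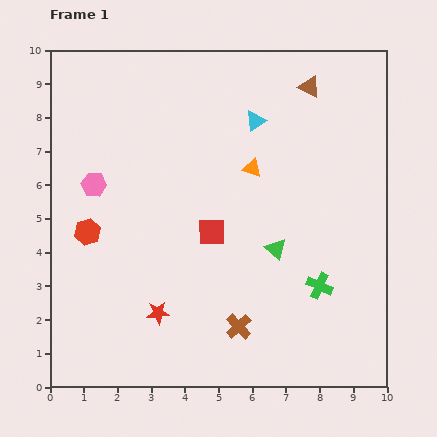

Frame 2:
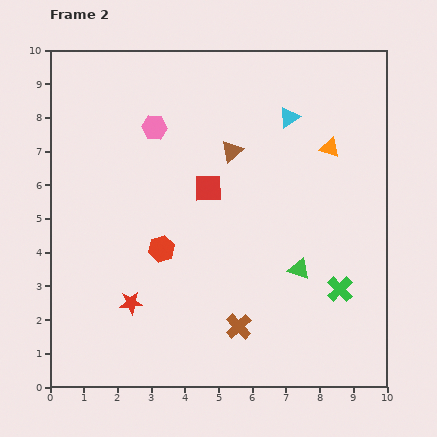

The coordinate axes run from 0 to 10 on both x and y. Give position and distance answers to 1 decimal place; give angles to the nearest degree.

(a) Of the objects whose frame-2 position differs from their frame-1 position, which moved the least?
the green cross

(moved 0.6)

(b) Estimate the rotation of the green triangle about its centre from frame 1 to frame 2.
21° counter-clockwise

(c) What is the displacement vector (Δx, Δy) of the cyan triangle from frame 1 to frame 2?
(1.0, 0.1)

The cyan triangle was at (6.1, 7.9) in frame 1 and (7.1, 8.0) in frame 2.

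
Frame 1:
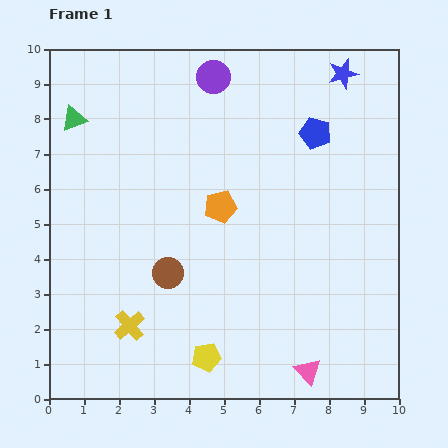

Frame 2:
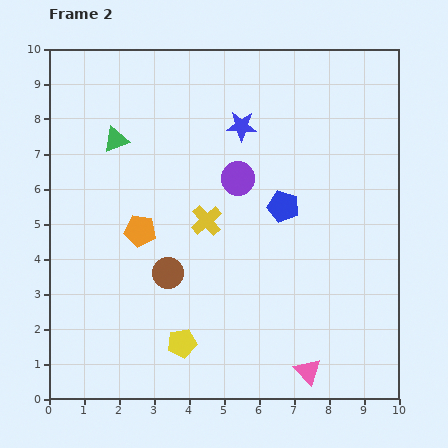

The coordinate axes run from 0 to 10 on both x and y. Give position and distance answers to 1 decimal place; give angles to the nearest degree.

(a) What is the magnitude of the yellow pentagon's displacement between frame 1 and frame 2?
0.8

The yellow pentagon moved from (4.5, 1.2) to (3.8, 1.6), a distance of √(0.7² + 0.4²) ≈ 0.8.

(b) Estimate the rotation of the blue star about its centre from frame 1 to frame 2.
16° clockwise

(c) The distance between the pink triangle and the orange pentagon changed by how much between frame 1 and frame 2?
+0.9

Distance in frame 1: 5.3. Distance in frame 2: 6.2.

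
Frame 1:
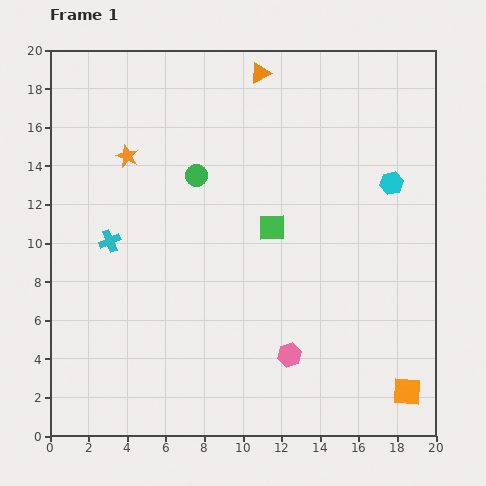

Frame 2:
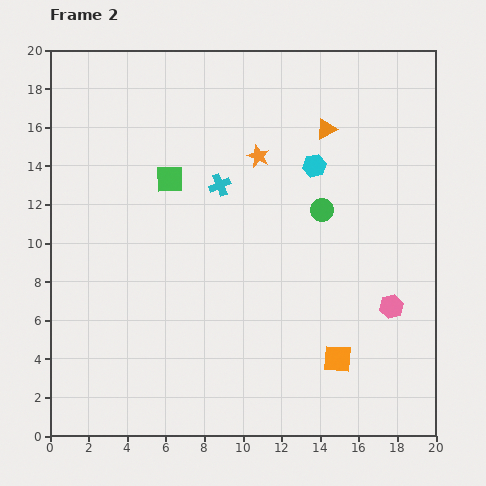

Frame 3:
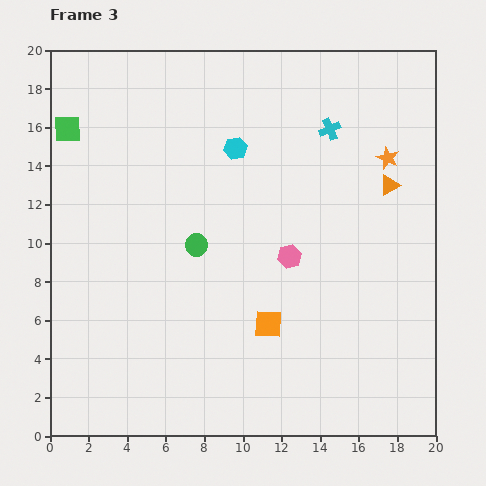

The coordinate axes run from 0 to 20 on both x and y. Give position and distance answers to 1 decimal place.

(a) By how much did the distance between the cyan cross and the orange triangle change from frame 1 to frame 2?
-5.5

Distance in frame 1: 11.7. Distance in frame 2: 6.2.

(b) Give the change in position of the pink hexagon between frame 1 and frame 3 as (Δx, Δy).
(0.0, 5.1)

The pink hexagon was at (12.4, 4.2) in frame 1 and (12.4, 9.3) in frame 3.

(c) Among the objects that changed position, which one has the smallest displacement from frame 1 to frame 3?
the green circle

(moved 3.6)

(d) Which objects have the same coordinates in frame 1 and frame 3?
none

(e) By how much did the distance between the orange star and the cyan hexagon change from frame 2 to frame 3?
+5.0

Distance in frame 2: 2.9. Distance in frame 3: 7.9.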